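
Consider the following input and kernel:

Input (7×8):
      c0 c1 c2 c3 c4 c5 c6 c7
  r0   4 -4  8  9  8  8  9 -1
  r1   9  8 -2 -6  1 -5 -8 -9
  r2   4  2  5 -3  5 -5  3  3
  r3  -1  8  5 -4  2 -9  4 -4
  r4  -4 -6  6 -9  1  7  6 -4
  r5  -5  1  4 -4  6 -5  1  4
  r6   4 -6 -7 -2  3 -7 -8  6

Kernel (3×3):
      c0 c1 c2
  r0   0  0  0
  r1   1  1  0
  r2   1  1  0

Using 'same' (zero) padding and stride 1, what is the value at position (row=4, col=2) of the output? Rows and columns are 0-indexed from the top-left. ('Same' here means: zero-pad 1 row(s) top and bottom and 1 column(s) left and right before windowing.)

The receptive field on the zero-padded input at this output position is [8 5 -4 / -6 6 -9 / 1 4 -4]. Elementwise product with the kernel and sum: -6·1 + 6·1 + 1·1 + 4·1.

5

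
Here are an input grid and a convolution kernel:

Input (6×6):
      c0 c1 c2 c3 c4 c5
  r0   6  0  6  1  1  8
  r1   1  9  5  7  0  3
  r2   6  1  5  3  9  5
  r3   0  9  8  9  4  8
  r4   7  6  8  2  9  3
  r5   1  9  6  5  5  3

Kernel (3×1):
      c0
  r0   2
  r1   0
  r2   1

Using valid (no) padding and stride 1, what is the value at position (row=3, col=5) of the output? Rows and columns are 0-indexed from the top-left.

19

The receptive field on the input at this output position is [8 / 3 / 3]. Elementwise product with the kernel and sum: 8·2 + 3·1.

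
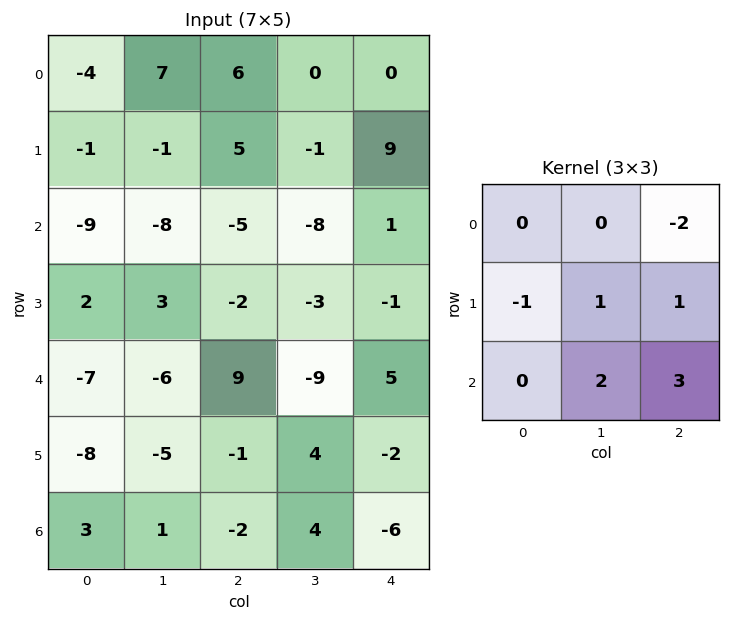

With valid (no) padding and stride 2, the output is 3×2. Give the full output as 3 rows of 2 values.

-38 -10
24 -7
-20 -17

Output[0,0]: The receptive field on the input at this output position is [-4 7 6 / -1 -1 5 / -9 -8 -5]. Elementwise product with the kernel and sum: 6·-2 + -1·-1 + -1·1 + 5·1 + -8·2 + -5·3.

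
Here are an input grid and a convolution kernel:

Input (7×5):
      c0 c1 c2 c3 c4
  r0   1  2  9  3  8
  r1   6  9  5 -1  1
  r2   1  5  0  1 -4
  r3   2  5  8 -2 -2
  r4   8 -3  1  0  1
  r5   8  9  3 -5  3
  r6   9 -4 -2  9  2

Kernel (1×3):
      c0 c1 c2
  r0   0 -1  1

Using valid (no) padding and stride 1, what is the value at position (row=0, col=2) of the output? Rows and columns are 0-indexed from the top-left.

The receptive field on the input at this output position is [9 3 8]. Elementwise product with the kernel and sum: 3·-1 + 8·1.

5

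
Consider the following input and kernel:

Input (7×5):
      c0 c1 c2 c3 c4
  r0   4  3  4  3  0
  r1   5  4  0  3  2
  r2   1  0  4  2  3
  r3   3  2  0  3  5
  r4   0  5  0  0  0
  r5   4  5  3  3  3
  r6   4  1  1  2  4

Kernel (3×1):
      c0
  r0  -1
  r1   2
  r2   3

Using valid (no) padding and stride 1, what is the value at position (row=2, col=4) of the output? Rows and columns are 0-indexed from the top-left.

7

The receptive field on the input at this output position is [3 / 5 / 0]. Elementwise product with the kernel and sum: 3·-1 + 5·2 + 0·3.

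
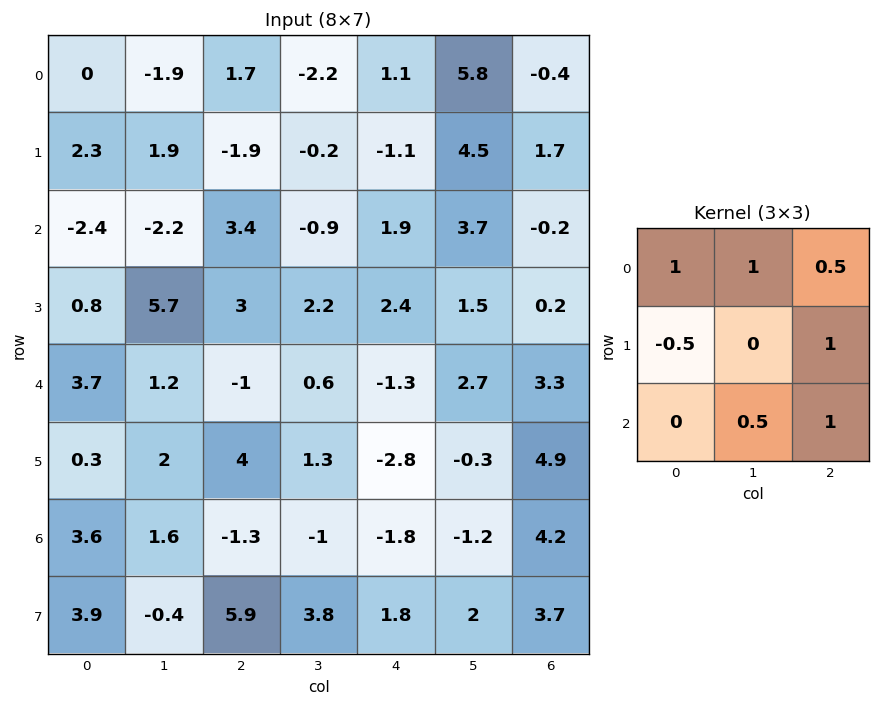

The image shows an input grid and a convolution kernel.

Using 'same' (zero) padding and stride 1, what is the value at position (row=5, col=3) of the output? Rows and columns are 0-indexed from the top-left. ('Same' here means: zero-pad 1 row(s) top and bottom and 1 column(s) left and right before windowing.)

-8.15

The receptive field on the zero-padded input at this output position is [-1 0.6 -1.3 / 4 1.3 -2.8 / -1.3 -1 -1.8]. Elementwise product with the kernel and sum: -1·1 + 0.6·1 + -1.3·0.5 + 4·-0.5 + -2.8·1 + -1·0.5 + -1.8·1.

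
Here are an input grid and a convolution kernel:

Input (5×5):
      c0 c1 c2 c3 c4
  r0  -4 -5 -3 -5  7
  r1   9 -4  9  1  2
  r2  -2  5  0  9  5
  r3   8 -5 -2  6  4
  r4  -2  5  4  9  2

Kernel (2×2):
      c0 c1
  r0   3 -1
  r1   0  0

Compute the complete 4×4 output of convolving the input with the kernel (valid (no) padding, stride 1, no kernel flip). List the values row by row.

Output[0,0]: The receptive field on the input at this output position is [-4 -5 / 9 -4]. Elementwise product with the kernel and sum: -4·3 + -5·-1.
Output[0,1]: The receptive field on the input at this output position is [-5 -3 / -4 9]. Elementwise product with the kernel and sum: -5·3 + -3·-1.

-7 -12 -4 -22
31 -21 26 1
-11 15 -9 22
29 -13 -12 14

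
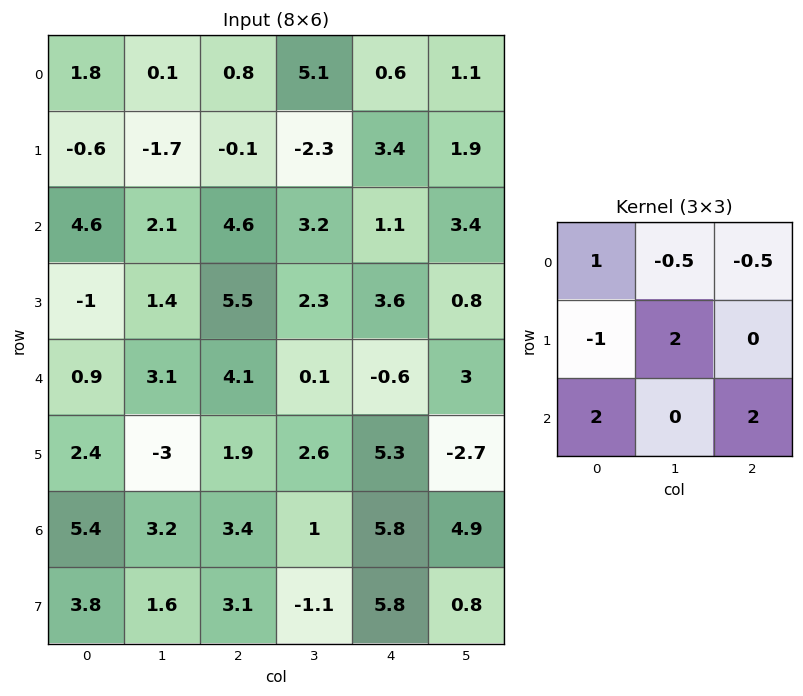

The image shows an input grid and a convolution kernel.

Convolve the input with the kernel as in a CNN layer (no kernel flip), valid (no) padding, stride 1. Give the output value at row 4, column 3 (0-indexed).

18.7

The receptive field on the input at this output position is [0.1 -0.6 3 / 2.6 5.3 -2.7 / 1 5.8 4.9]. Elementwise product with the kernel and sum: 0.1·1 + -0.6·-0.5 + 3·-0.5 + 2.6·-1 + 5.3·2 + 1·2 + 4.9·2.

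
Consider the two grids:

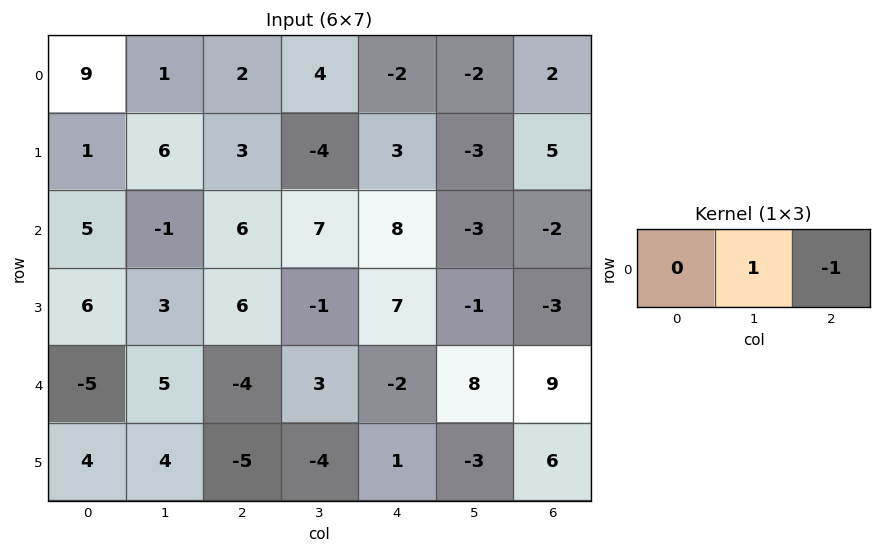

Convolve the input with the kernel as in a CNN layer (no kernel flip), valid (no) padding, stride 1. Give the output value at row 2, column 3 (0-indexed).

The receptive field on the input at this output position is [7 8 -3]. Elementwise product with the kernel and sum: 8·1 + -3·-1.

11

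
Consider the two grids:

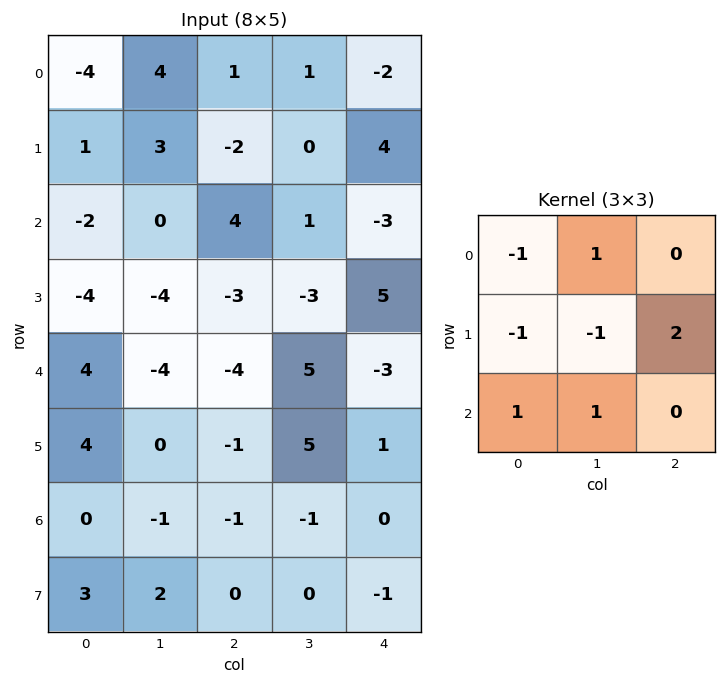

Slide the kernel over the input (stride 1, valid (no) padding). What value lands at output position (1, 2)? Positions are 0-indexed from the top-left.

The receptive field on the input at this output position is [-2 0 4 / 4 1 -3 / -3 -3 5]. Elementwise product with the kernel and sum: -2·-1 + 0·1 + 4·-1 + 1·-1 + -3·2 + -3·1 + -3·1.

-15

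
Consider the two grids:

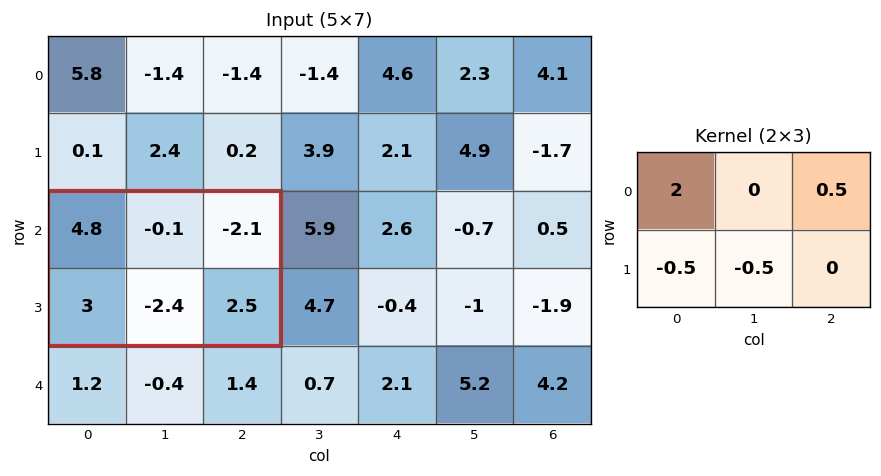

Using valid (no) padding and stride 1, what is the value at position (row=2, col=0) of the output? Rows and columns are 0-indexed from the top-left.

8.25

The receptive field on the input at this output position is [4.8 -0.1 -2.1 / 3 -2.4 2.5]. Elementwise product with the kernel and sum: 4.8·2 + -2.1·0.5 + 3·-0.5 + -2.4·-0.5.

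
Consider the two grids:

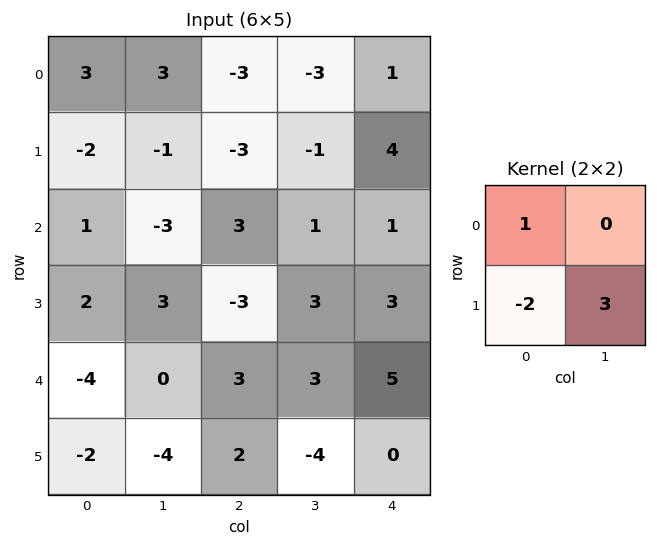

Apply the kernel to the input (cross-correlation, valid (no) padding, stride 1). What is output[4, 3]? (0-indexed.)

11

The receptive field on the input at this output position is [3 5 / -4 0]. Elementwise product with the kernel and sum: 3·1 + -4·-2 + 0·3.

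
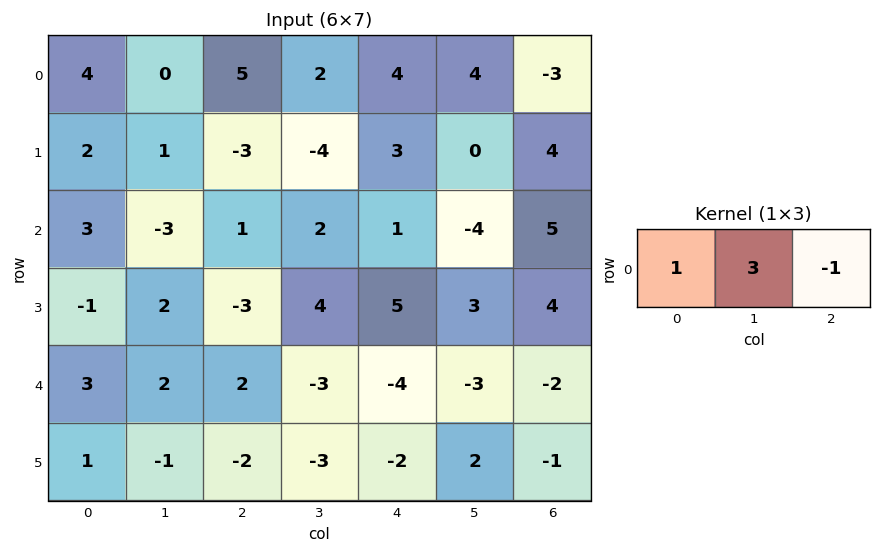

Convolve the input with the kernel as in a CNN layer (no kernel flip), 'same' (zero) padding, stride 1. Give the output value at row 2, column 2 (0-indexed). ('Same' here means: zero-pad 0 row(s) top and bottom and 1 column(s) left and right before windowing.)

-2

The receptive field on the zero-padded input at this output position is [-3 1 2]. Elementwise product with the kernel and sum: -3·1 + 1·3 + 2·-1.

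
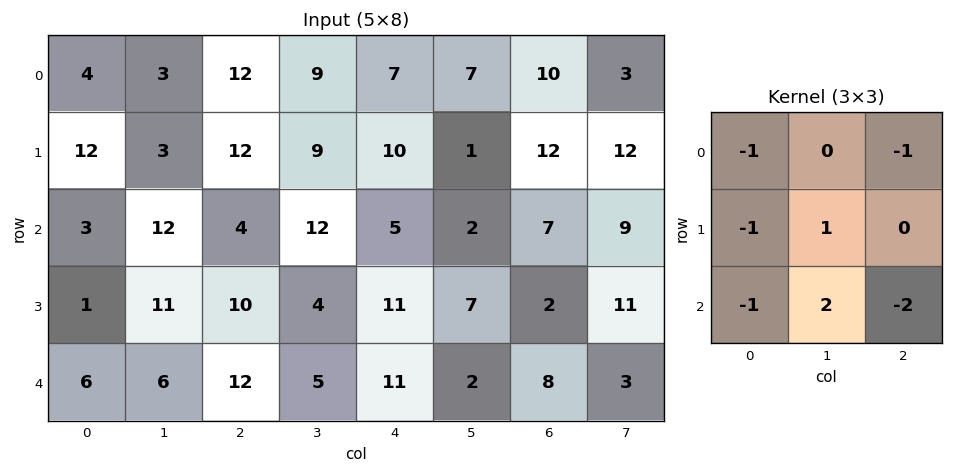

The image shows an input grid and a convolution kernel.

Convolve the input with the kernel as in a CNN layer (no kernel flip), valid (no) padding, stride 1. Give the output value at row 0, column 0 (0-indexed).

The receptive field on the input at this output position is [4 3 12 / 12 3 12 / 3 12 4]. Elementwise product with the kernel and sum: 4·-1 + 12·-1 + 12·-1 + 3·1 + 3·-1 + 12·2 + 4·-2.

-12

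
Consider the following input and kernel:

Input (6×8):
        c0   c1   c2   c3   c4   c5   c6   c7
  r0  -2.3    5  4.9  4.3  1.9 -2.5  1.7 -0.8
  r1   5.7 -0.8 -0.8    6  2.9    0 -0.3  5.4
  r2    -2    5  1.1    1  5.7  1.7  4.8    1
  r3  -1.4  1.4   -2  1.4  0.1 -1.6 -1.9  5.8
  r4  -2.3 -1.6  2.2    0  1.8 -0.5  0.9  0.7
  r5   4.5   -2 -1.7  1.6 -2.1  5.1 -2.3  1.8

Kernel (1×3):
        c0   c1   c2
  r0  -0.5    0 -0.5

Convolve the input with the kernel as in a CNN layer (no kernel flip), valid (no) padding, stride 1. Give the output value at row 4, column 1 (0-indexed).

0.8

The receptive field on the input at this output position is [-1.6 2.2 0]. Elementwise product with the kernel and sum: -1.6·-0.5 + 0·-0.5.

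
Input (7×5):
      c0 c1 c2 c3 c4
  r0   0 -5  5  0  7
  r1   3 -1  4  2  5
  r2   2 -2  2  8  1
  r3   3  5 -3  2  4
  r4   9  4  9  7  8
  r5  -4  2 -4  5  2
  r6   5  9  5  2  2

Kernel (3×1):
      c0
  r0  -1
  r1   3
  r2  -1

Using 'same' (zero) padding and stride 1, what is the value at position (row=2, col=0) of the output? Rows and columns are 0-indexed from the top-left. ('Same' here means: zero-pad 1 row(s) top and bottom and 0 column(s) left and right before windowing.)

The receptive field on the zero-padded input at this output position is [3 / 2 / 3]. Elementwise product with the kernel and sum: 3·-1 + 2·3 + 3·-1.

0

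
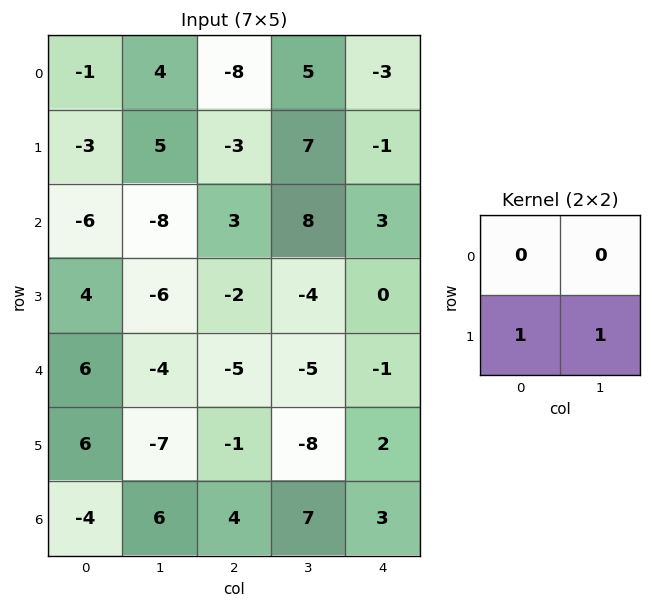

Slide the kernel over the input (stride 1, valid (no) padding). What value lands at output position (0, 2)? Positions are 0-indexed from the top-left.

The receptive field on the input at this output position is [-8 5 / -3 7]. Elementwise product with the kernel and sum: -3·1 + 7·1.

4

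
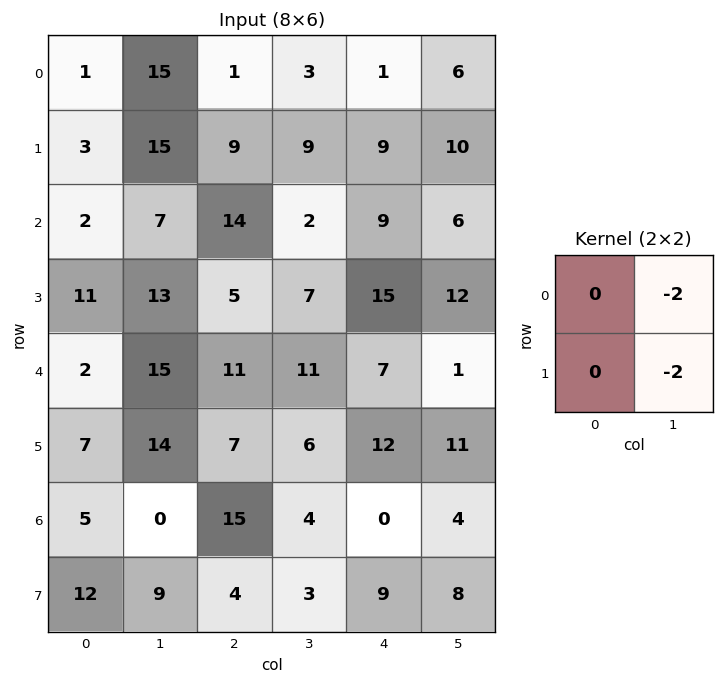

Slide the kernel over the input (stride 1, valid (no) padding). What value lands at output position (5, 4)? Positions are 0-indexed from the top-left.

-30

The receptive field on the input at this output position is [12 11 / 0 4]. Elementwise product with the kernel and sum: 11·-2 + 4·-2.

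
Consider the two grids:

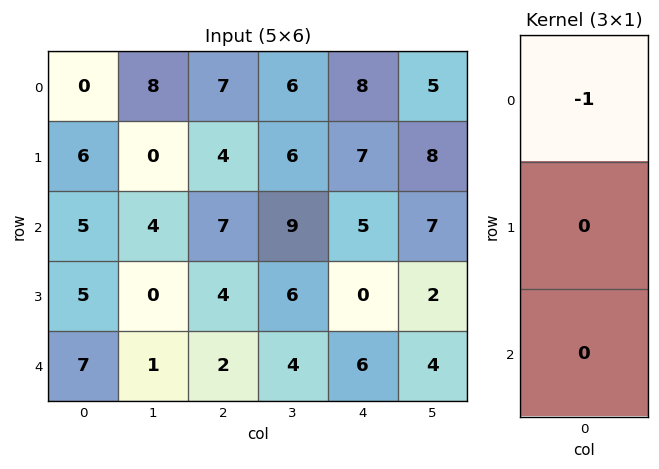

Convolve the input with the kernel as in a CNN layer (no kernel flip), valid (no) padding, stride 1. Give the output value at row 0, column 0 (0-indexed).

The receptive field on the input at this output position is [0 / 6 / 5]. Elementwise product with the kernel and sum: 0·-1.

0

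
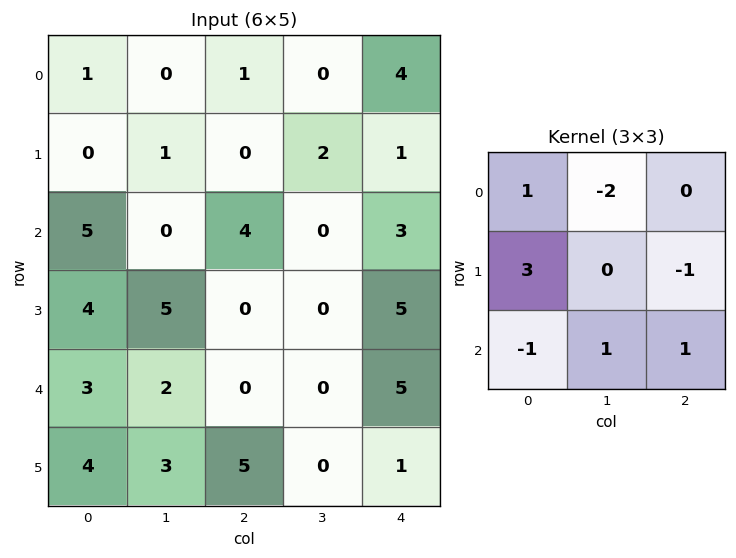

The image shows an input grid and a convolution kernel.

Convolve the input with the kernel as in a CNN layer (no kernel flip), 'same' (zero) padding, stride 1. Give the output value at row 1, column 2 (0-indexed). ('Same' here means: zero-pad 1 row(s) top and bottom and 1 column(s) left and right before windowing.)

The receptive field on the zero-padded input at this output position is [0 1 0 / 1 0 2 / 0 4 0]. Elementwise product with the kernel and sum: 0·1 + 1·-2 + 1·3 + 2·-1 + 0·-1 + 4·1 + 0·1.

3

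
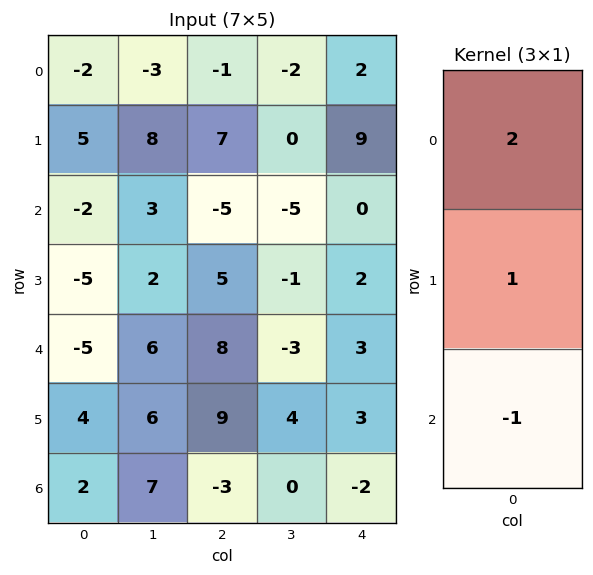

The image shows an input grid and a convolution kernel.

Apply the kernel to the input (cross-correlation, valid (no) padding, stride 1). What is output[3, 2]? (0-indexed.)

The receptive field on the input at this output position is [5 / 8 / 9]. Elementwise product with the kernel and sum: 5·2 + 8·1 + 9·-1.

9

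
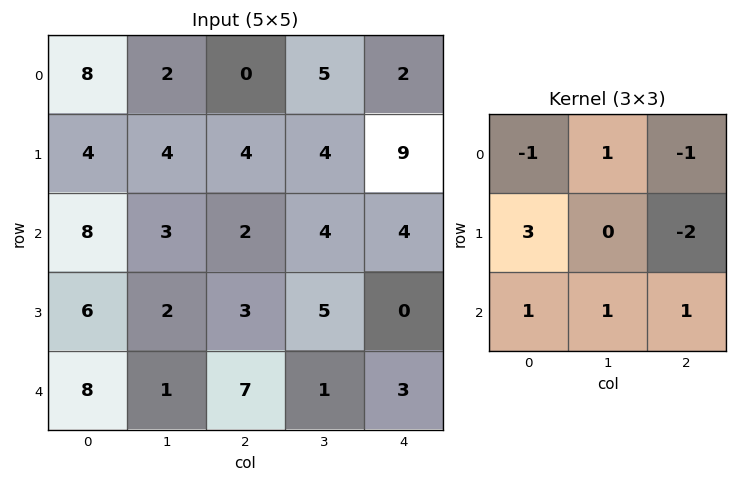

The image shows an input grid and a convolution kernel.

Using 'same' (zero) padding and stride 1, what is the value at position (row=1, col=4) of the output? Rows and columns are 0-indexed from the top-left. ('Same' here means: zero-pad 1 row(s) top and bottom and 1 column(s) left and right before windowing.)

The receptive field on the zero-padded input at this output position is [5 2 0 / 4 9 0 / 4 4 0]. Elementwise product with the kernel and sum: 5·-1 + 2·1 + 0·-1 + 4·3 + 0·-2 + 4·1 + 4·1 + 0·1.

17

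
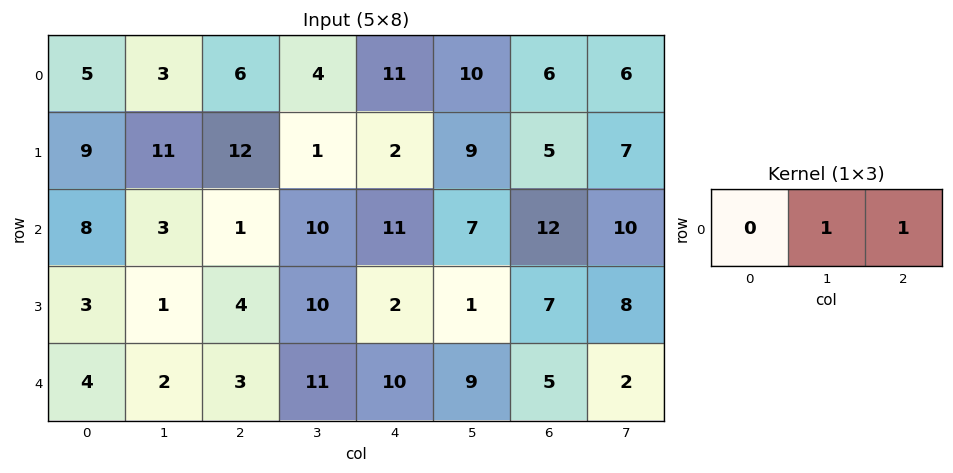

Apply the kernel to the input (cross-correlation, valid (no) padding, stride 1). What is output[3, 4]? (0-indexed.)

8

The receptive field on the input at this output position is [2 1 7]. Elementwise product with the kernel and sum: 1·1 + 7·1.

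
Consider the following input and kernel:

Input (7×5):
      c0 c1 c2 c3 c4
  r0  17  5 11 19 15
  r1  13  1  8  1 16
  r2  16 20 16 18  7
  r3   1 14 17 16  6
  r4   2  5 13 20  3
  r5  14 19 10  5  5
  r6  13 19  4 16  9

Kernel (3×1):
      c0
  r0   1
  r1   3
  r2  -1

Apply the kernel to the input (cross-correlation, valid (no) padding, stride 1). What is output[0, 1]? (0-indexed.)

-12

The receptive field on the input at this output position is [5 / 1 / 20]. Elementwise product with the kernel and sum: 5·1 + 1·3 + 20·-1.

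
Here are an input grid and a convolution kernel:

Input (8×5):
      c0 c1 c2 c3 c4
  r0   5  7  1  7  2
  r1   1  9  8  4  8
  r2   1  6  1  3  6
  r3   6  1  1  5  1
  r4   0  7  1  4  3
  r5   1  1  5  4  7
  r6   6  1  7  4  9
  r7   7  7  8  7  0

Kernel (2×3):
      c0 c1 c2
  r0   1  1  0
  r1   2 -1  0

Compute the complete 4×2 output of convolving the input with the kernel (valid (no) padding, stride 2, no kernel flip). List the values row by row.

Output[0,0]: The receptive field on the input at this output position is [5 7 1 / 1 9 8]. Elementwise product with the kernel and sum: 5·1 + 7·1 + 1·2 + 9·-1.

5 20
18 1
8 11
14 20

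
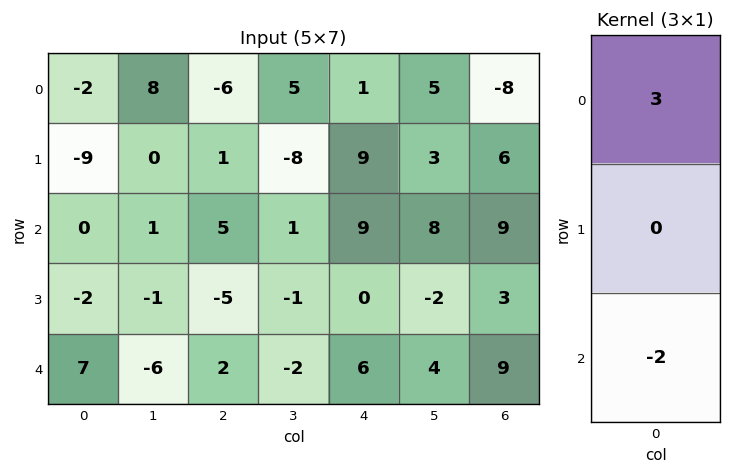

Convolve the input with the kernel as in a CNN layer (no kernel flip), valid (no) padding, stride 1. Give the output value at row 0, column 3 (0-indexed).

13

The receptive field on the input at this output position is [5 / -8 / 1]. Elementwise product with the kernel and sum: 5·3 + 1·-2.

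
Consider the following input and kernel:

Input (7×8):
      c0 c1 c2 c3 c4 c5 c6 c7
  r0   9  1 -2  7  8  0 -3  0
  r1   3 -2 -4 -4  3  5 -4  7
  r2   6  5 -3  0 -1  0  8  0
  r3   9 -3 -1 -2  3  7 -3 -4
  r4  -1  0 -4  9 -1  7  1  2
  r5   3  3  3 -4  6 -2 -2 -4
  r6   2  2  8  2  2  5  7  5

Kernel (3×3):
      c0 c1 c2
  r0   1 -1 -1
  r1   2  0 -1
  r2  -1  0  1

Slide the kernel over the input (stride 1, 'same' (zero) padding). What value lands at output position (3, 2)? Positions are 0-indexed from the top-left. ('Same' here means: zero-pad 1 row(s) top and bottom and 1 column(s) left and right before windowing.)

13

The receptive field on the zero-padded input at this output position is [5 -3 0 / -3 -1 -2 / 0 -4 9]. Elementwise product with the kernel and sum: 5·1 + -3·-1 + 0·-1 + -3·2 + -2·-1 + 0·-1 + 9·1.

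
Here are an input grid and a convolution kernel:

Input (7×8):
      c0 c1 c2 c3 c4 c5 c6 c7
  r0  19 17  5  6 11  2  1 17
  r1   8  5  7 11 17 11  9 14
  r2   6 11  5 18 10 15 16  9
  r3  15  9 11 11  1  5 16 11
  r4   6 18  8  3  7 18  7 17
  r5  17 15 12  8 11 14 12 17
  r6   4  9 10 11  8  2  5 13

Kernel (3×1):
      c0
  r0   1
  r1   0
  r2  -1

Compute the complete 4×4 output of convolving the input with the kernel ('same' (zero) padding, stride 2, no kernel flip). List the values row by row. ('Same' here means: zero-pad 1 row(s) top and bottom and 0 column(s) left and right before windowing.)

-8 -7 -17 -9
-7 -4 16 -7
-2 -1 -10 4
17 12 11 12

Output[0,0]: The receptive field on the zero-padded input at this output position is [0 / 19 / 8]. Elementwise product with the kernel and sum: 0·1 + 8·-1.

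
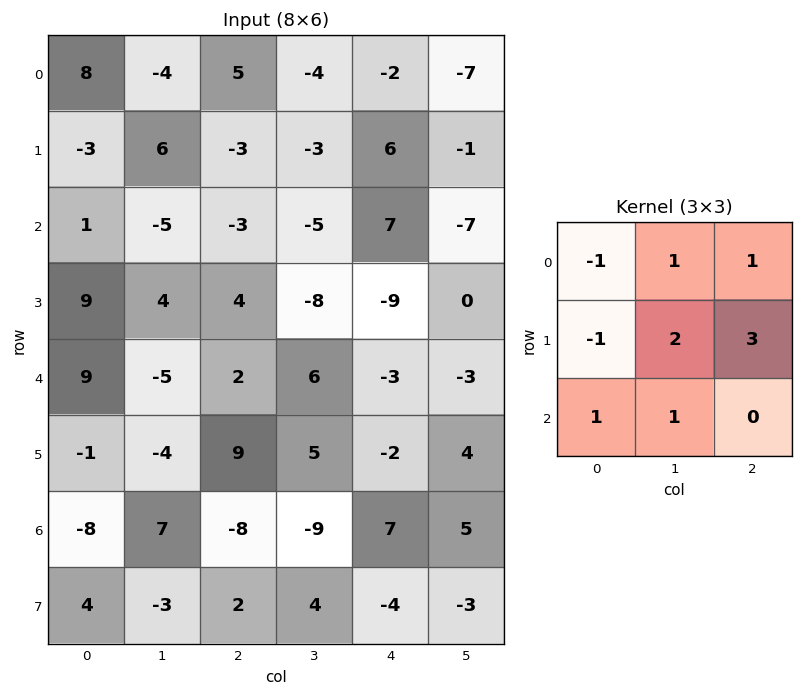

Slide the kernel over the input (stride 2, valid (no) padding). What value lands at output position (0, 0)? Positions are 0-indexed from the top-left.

-5

The receptive field on the input at this output position is [8 -4 5 / -3 6 -3 / 1 -5 -3]. Elementwise product with the kernel and sum: 8·-1 + -4·1 + 5·1 + -3·-1 + 6·2 + -3·3 + 1·1 + -5·1.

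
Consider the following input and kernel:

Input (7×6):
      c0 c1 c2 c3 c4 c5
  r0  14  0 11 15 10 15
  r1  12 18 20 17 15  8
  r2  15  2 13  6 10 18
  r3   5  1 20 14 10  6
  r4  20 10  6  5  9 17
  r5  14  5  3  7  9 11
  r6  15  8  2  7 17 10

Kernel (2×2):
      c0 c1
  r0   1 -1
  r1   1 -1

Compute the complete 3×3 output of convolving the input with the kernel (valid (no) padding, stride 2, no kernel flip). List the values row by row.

8 -1 2
17 13 -4
19 -3 -10

Output[0,0]: The receptive field on the input at this output position is [14 0 / 12 18]. Elementwise product with the kernel and sum: 14·1 + 0·-1 + 12·1 + 18·-1.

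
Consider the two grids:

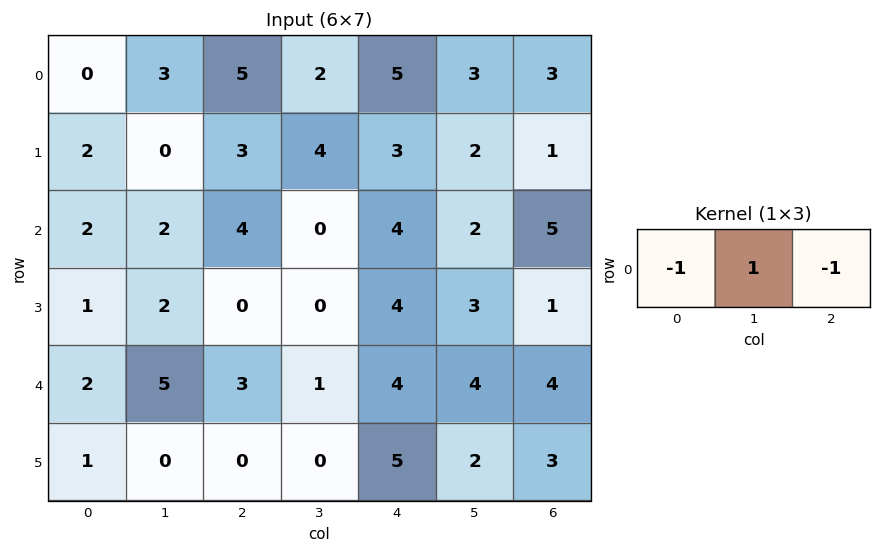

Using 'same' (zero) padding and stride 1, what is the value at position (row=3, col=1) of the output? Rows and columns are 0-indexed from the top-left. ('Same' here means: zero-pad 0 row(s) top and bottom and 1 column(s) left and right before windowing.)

1

The receptive field on the zero-padded input at this output position is [1 2 0]. Elementwise product with the kernel and sum: 1·-1 + 2·1 + 0·-1.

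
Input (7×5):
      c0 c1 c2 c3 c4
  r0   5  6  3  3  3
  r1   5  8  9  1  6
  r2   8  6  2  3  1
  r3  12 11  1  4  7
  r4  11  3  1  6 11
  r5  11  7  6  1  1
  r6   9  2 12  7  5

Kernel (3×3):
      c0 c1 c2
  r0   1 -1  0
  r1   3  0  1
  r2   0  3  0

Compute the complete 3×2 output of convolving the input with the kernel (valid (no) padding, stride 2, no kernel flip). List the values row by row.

41 42
48 27
53 35

Output[0,0]: The receptive field on the input at this output position is [5 6 3 / 5 8 9 / 8 6 2]. Elementwise product with the kernel and sum: 5·1 + 6·-1 + 5·3 + 9·1 + 6·3.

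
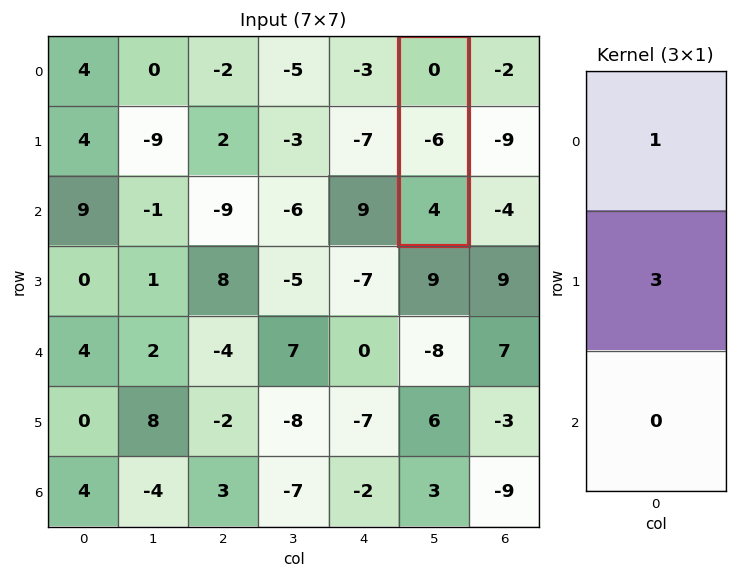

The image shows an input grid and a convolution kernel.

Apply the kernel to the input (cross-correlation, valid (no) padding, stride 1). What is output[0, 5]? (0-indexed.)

The receptive field on the input at this output position is [0 / -6 / 4]. Elementwise product with the kernel and sum: 0·1 + -6·3.

-18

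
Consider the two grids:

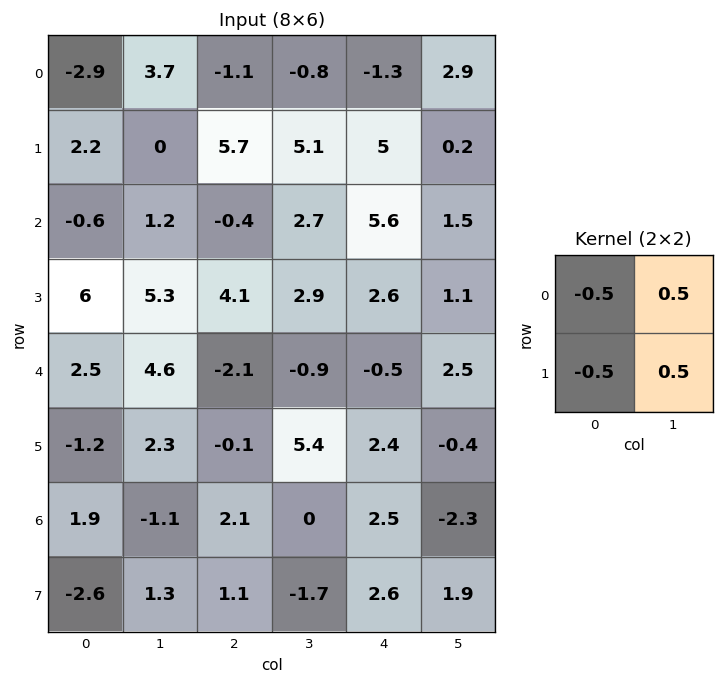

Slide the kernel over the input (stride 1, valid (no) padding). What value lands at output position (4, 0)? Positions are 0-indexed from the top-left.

2.8

The receptive field on the input at this output position is [2.5 4.6 / -1.2 2.3]. Elementwise product with the kernel and sum: 2.5·-0.5 + 4.6·0.5 + -1.2·-0.5 + 2.3·0.5.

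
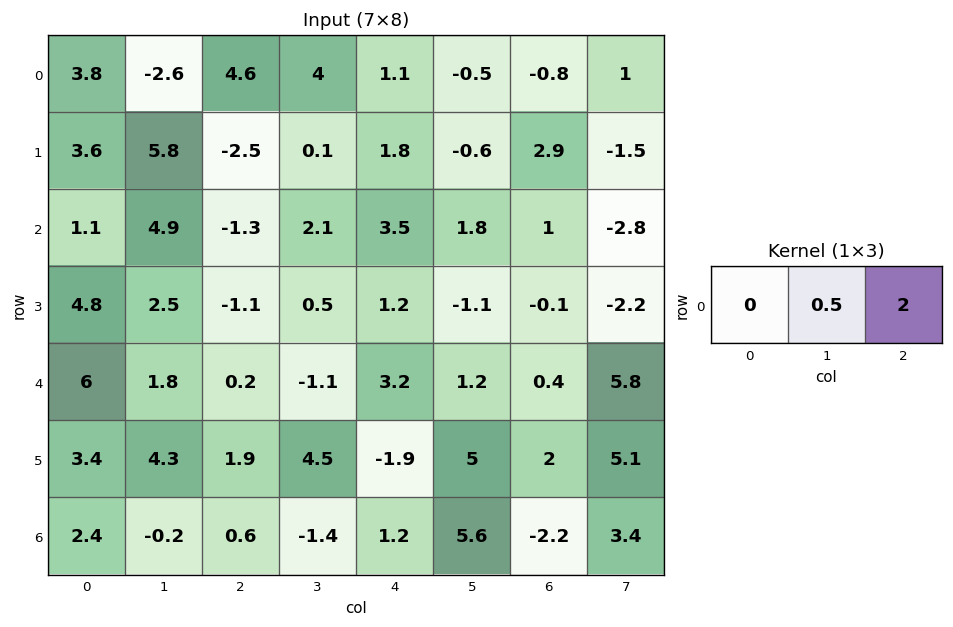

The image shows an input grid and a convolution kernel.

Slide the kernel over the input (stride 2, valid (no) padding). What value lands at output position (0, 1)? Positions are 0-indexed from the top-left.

4.2

The receptive field on the input at this output position is [4.6 4 1.1]. Elementwise product with the kernel and sum: 4·0.5 + 1.1·2.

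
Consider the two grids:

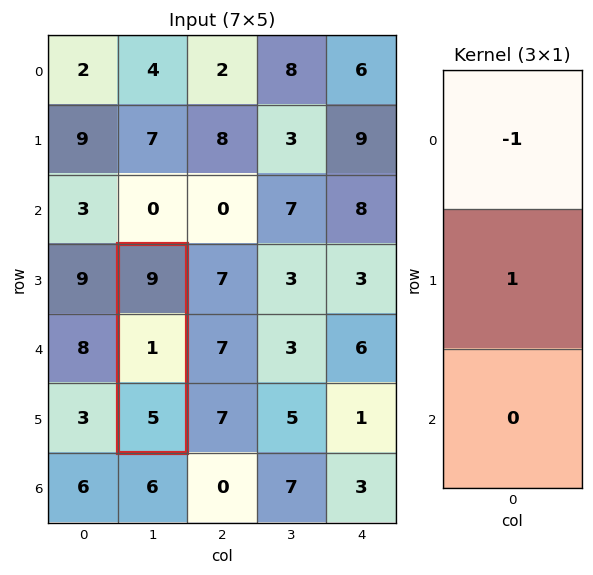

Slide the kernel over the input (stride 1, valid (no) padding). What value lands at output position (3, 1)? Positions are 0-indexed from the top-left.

-8

The receptive field on the input at this output position is [9 / 1 / 5]. Elementwise product with the kernel and sum: 9·-1 + 1·1.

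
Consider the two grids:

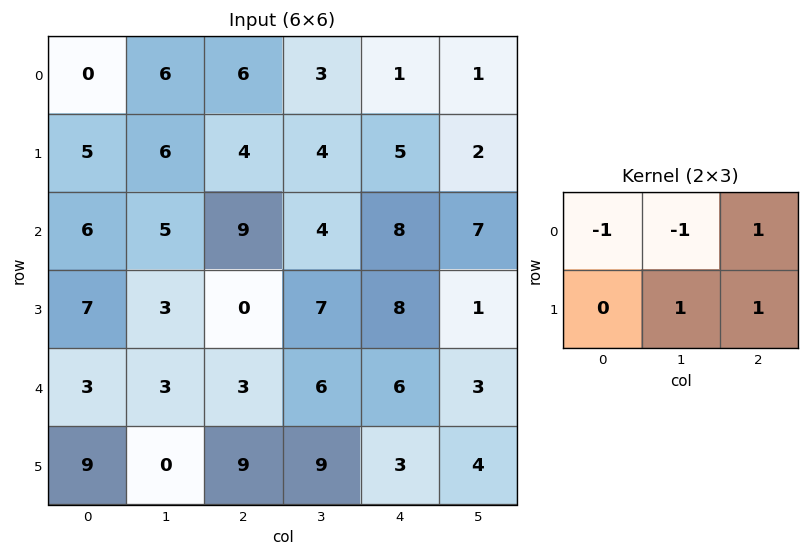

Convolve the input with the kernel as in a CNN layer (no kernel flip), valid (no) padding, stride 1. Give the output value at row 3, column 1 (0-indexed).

The receptive field on the input at this output position is [3 0 7 / 3 3 6]. Elementwise product with the kernel and sum: 3·-1 + 0·-1 + 7·1 + 3·1 + 6·1.

13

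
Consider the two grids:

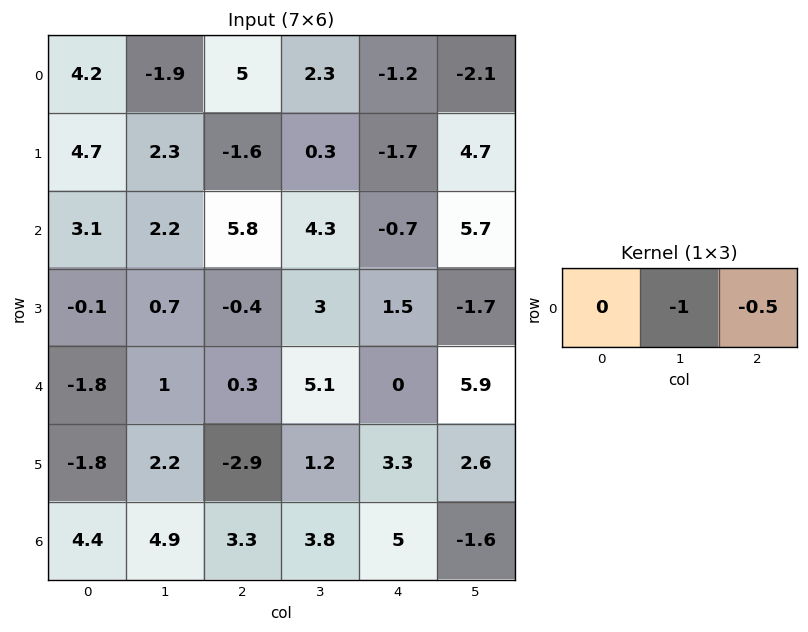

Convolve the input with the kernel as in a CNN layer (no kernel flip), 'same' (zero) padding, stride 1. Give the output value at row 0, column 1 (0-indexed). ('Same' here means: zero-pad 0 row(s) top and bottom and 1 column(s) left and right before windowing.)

The receptive field on the zero-padded input at this output position is [4.2 -1.9 5]. Elementwise product with the kernel and sum: -1.9·-1 + 5·-0.5.

-0.6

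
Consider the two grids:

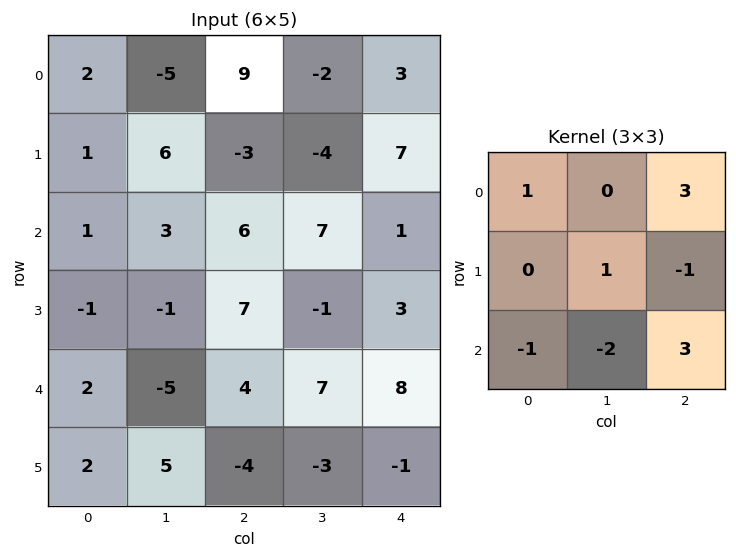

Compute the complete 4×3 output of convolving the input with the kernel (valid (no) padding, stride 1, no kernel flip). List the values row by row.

Output[0,0]: The receptive field on the input at this output position is [2 -5 9 / 1 6 -3 / 1 3 6]. Elementwise product with the kernel and sum: 2·1 + 9·3 + 6·1 + -3·-1 + 1·-1 + 3·-2 + 6·3.
Output[0,1]: The receptive field on the input at this output position is [-5 9 -2 / 6 -3 -4 / 3 6 7]. Elementwise product with the kernel and sum: -5·1 + -2·3 + -3·1 + -4·-1 + 3·-1 + 6·-2 + 7·3.

49 -4 -10
13 -23 28
31 50 11
-13 -13 22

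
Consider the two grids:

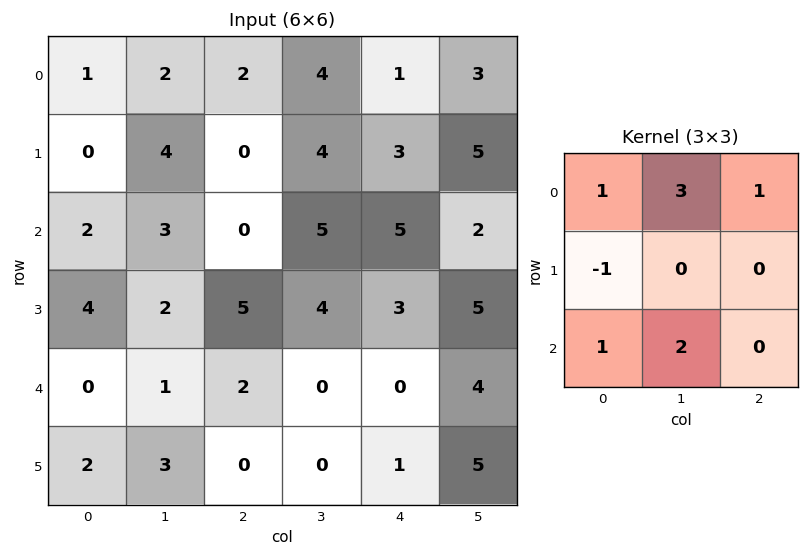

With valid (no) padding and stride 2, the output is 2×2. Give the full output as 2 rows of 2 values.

Output[0,0]: The receptive field on the input at this output position is [1 2 2 / 0 4 0 / 2 3 0]. Elementwise product with the kernel and sum: 1·1 + 2·3 + 2·1 + 0·-1 + 2·1 + 3·2.
Output[0,1]: The receptive field on the input at this output position is [2 4 1 / 0 4 3 / 0 5 5]. Elementwise product with the kernel and sum: 2·1 + 4·3 + 1·1 + 0·-1 + 0·1 + 5·2.

17 25
9 17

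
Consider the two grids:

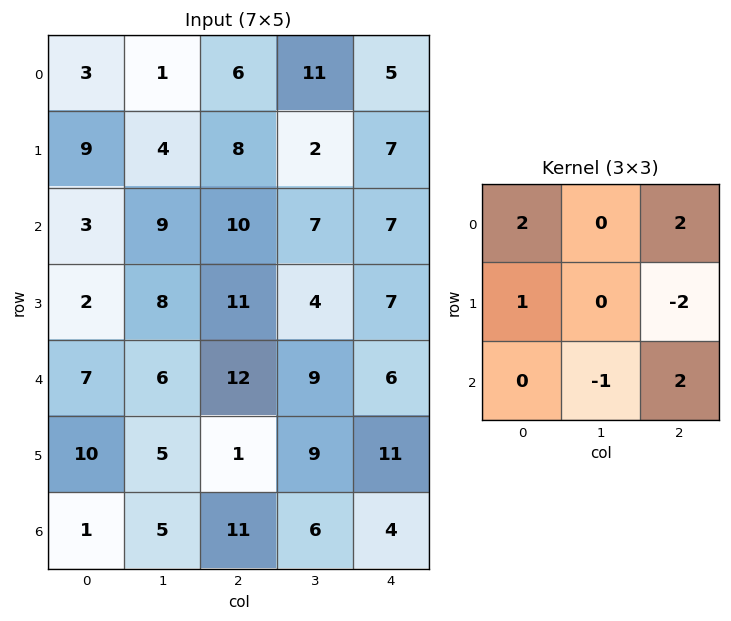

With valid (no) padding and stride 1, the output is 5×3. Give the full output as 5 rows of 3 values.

Output[0,0]: The receptive field on the input at this output position is [3 1 6 / 9 4 8 / 3 9 10]. Elementwise product with the kernel and sum: 3·2 + 6·2 + 9·1 + 8·-2 + 9·-1 + 10·2.
Output[0,1]: The receptive field on the input at this output position is [1 6 11 / 4 8 2 / 9 10 7]. Elementwise product with the kernel and sum: 1·2 + 11·2 + 4·1 + 2·-2 + 10·-1 + 7·2.

22 28 23
31 4 36
24 38 34
6 29 49
63 18 17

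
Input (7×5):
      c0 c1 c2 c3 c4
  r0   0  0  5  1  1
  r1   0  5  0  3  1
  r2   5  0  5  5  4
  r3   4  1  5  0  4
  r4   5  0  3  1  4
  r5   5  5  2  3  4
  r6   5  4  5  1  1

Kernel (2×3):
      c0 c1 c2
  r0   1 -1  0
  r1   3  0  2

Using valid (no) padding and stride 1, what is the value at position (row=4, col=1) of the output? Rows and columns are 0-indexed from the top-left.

The receptive field on the input at this output position is [0 3 1 / 5 2 3]. Elementwise product with the kernel and sum: 0·1 + 3·-1 + 5·3 + 3·2.

18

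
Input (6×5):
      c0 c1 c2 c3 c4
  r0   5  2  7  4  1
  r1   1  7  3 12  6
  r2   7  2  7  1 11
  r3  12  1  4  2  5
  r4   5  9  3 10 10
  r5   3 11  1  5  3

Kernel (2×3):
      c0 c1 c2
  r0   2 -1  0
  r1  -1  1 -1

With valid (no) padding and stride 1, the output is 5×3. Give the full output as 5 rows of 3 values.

Output[0,0]: The receptive field on the input at this output position is [5 2 7 / 1 7 3]. Elementwise product with the kernel and sum: 5·2 + 2·-1 + 1·-1 + 7·1 + 3·-1.
Output[0,1]: The receptive field on the input at this output position is [2 7 4 / 7 3 12]. Elementwise product with the kernel and sum: 2·2 + 7·-1 + 7·-1 + 3·1 + 12·-1.

11 -19 13
-17 15 -23
-3 -2 6
24 -18 3
8 0 -3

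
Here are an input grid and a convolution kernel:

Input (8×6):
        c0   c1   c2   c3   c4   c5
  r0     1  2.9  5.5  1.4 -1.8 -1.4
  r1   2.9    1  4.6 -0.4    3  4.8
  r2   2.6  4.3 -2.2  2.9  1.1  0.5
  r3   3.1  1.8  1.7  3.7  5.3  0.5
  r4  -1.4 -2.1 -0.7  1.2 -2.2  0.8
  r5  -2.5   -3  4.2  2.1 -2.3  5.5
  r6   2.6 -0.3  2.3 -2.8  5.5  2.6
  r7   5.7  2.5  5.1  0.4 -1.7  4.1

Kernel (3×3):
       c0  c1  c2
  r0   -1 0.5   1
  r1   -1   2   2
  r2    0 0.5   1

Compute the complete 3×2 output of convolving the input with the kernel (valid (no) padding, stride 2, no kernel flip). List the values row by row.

Output[0,0]: The receptive field on the input at this output position is [1 2.9 5.5 / 2.9 1 4.6 / 2.6 4.3 -2.2]. Elementwise product with the kernel and sum: 1·-1 + 2.9·0.5 + 5.5·1 + 2.9·-1 + 1·2 + 4.6·2 + 4.3·0.5 + -2.2·1.
Output[0,1]: The receptive field on the input at this output position is [5.5 1.4 -1.8 / 4.6 -0.4 3 / -2.2 2.9 1.1]. Elementwise product with the kernel and sum: 5.5·-1 + 1.4·0.5 + -1.8·1 + 4.6·-1 + -0.4·2 + 3·2 + 2.9·0.5 + 1.1·1.

14.2 -3.45
-0.5 19.45
6.7 -1.4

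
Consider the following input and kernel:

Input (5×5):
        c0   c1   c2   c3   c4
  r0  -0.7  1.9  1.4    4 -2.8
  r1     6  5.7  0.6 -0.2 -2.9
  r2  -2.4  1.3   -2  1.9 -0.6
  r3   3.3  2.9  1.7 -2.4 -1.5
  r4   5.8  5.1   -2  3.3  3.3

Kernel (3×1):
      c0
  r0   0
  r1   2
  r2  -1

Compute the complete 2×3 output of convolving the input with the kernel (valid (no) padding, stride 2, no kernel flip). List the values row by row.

Output[0,0]: The receptive field on the input at this output position is [-0.7 / 6 / -2.4]. Elementwise product with the kernel and sum: 6·2 + -2.4·-1.

14.4 3.2 -5.2
0.8 5.4 -6.3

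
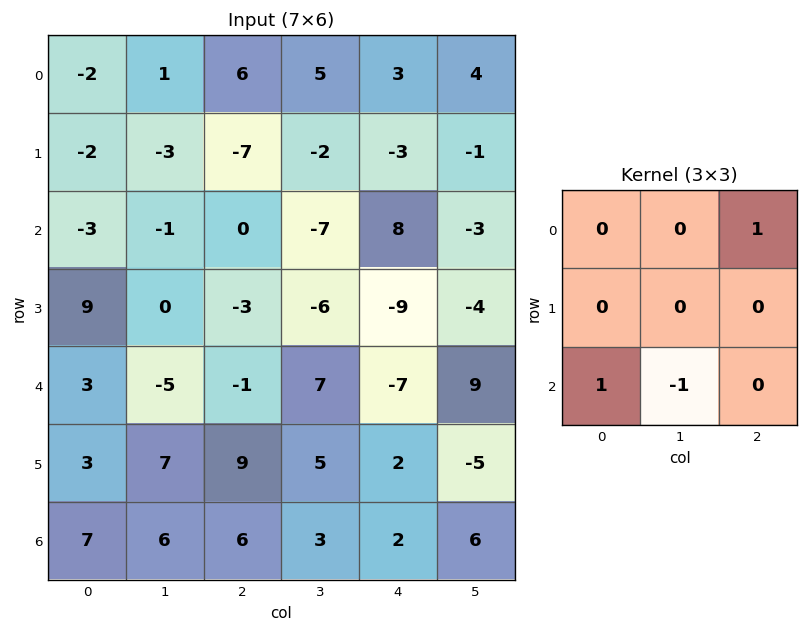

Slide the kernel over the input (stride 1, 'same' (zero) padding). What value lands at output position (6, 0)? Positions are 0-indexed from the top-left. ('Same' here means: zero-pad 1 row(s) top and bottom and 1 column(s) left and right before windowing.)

7

The receptive field on the zero-padded input at this output position is [0 3 7 / 0 7 6 / 0 0 0]. Elementwise product with the kernel and sum: 7·1 + 0·1 + 0·-1.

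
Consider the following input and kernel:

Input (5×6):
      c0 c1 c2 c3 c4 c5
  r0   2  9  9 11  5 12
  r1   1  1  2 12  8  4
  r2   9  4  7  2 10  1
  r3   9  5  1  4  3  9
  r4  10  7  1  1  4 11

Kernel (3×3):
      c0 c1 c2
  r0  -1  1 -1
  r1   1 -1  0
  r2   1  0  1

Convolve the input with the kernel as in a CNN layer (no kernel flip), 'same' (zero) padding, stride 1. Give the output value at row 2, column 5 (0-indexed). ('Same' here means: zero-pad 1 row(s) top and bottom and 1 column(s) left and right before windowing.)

8

The receptive field on the zero-padded input at this output position is [8 4 0 / 10 1 0 / 3 9 0]. Elementwise product with the kernel and sum: 8·-1 + 4·1 + 0·-1 + 10·1 + 1·-1 + 3·1 + 0·1.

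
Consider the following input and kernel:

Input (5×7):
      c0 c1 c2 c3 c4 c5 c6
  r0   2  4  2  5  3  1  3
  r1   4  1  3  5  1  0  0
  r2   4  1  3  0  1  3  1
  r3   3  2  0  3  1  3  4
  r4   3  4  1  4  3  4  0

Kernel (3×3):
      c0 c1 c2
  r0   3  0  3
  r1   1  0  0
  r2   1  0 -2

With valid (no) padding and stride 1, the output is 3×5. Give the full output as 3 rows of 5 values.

Output[0,0]: The receptive field on the input at this output position is [2 4 2 / 4 1 3 / 4 1 3]. Elementwise product with the kernel and sum: 2·3 + 2·3 + 4·1 + 4·1 + 3·-2.
Output[0,1]: The receptive field on the input at this output position is [4 2 5 / 1 3 5 / 1 3 0]. Elementwise product with the kernel and sum: 4·3 + 5·3 + 1·1 + 1·1 + 0·-2.

14 29 19 17 18
28 15 13 12 -3
25 1 7 8 10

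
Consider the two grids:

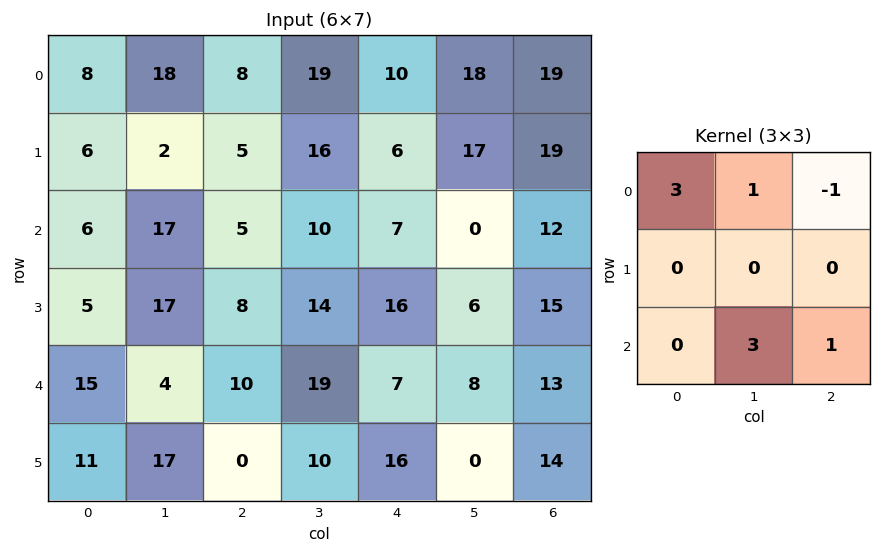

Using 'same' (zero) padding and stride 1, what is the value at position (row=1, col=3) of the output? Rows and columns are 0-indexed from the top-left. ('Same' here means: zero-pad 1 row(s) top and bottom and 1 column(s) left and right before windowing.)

The receptive field on the zero-padded input at this output position is [8 19 10 / 5 16 6 / 5 10 7]. Elementwise product with the kernel and sum: 8·3 + 19·1 + 10·-1 + 10·3 + 7·1.

70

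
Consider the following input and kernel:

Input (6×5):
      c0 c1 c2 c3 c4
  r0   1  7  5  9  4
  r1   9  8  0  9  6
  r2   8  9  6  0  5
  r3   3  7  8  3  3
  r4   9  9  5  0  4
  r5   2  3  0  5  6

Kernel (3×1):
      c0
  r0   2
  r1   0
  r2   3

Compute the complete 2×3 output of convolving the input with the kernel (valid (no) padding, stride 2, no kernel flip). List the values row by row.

Output[0,0]: The receptive field on the input at this output position is [1 / 9 / 8]. Elementwise product with the kernel and sum: 1·2 + 8·3.
Output[0,1]: The receptive field on the input at this output position is [5 / 0 / 6]. Elementwise product with the kernel and sum: 5·2 + 6·3.

26 28 23
43 27 22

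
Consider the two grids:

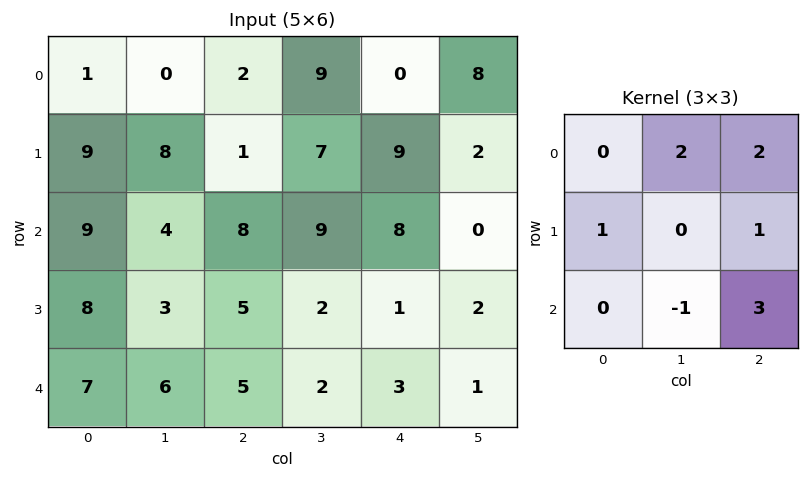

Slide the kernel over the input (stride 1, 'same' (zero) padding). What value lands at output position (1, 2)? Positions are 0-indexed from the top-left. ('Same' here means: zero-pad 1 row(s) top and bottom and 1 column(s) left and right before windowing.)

56

The receptive field on the zero-padded input at this output position is [0 2 9 / 8 1 7 / 4 8 9]. Elementwise product with the kernel and sum: 2·2 + 9·2 + 8·1 + 7·1 + 8·-1 + 9·3.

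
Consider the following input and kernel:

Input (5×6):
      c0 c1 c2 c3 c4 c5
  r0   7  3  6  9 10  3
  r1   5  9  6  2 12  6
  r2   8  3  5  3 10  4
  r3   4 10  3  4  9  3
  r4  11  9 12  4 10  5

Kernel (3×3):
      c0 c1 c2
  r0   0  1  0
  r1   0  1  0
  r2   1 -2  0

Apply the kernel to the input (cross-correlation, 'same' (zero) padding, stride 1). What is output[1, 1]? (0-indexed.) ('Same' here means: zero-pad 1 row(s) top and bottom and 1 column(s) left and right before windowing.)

14

The receptive field on the zero-padded input at this output position is [7 3 6 / 5 9 6 / 8 3 5]. Elementwise product with the kernel and sum: 3·1 + 9·1 + 8·1 + 3·-2.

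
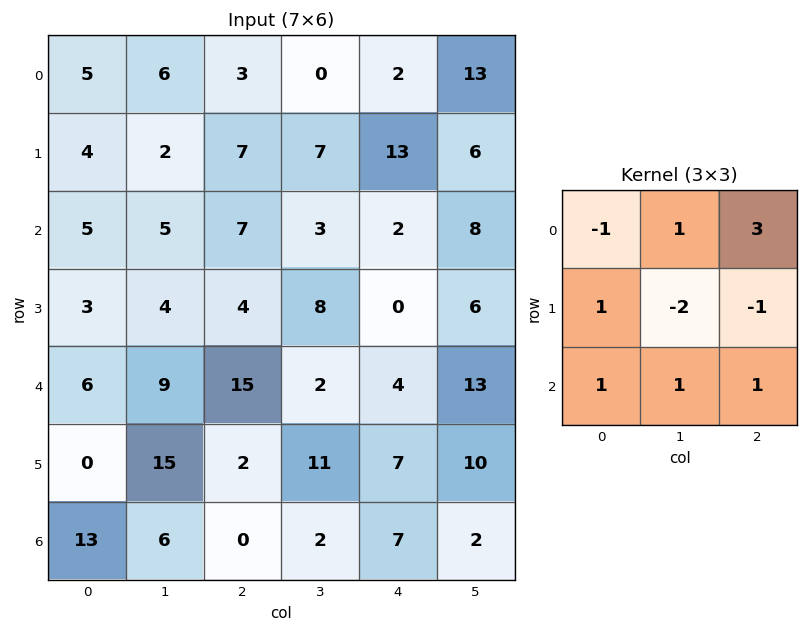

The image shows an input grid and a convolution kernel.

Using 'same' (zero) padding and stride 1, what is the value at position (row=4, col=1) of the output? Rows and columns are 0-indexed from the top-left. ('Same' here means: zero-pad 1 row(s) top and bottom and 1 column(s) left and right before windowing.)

3

The receptive field on the zero-padded input at this output position is [3 4 4 / 6 9 15 / 0 15 2]. Elementwise product with the kernel and sum: 3·-1 + 4·1 + 4·3 + 6·1 + 9·-2 + 15·-1 + 0·1 + 15·1 + 2·1.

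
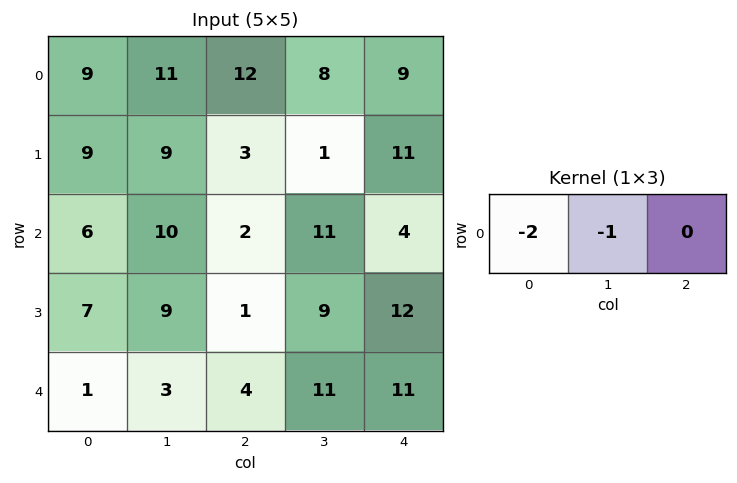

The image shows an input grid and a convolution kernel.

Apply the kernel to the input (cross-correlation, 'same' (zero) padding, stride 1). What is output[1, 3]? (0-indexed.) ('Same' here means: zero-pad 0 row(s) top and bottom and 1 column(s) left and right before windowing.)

The receptive field on the zero-padded input at this output position is [3 1 11]. Elementwise product with the kernel and sum: 3·-2 + 1·-1.

-7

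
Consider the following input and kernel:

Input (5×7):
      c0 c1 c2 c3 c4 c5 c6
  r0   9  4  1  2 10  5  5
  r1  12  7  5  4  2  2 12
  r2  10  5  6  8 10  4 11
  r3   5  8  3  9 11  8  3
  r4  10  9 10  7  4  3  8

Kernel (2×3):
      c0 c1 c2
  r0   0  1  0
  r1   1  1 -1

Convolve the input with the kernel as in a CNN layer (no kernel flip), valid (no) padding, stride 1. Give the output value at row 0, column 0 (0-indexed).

The receptive field on the input at this output position is [9 4 1 / 12 7 5]. Elementwise product with the kernel and sum: 4·1 + 12·1 + 7·1 + 5·-1.

18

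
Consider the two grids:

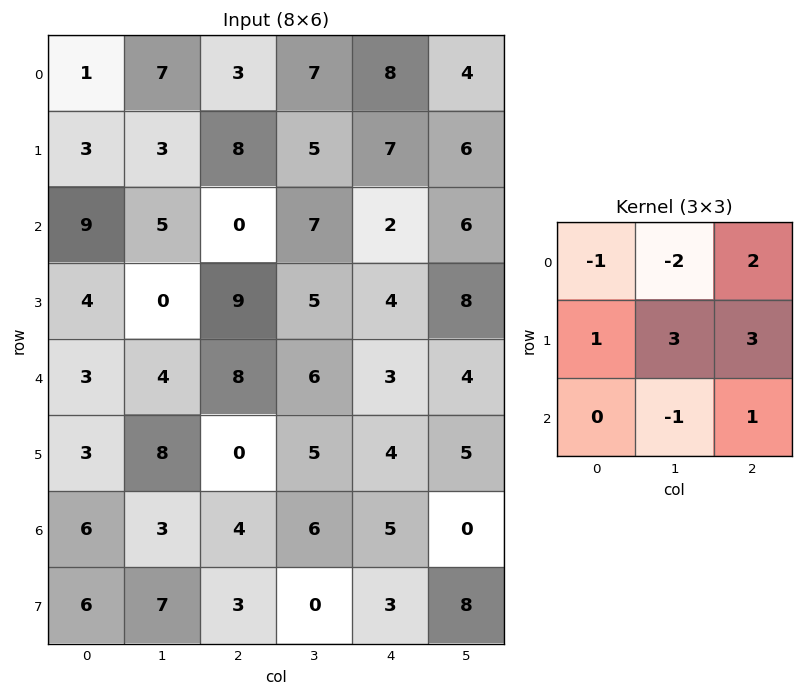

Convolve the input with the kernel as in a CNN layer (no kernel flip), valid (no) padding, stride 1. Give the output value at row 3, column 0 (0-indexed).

The receptive field on the input at this output position is [4 0 9 / 3 4 8 / 3 8 0]. Elementwise product with the kernel and sum: 4·-1 + 0·-2 + 9·2 + 3·1 + 4·3 + 8·3 + 8·-1 + 0·1.

45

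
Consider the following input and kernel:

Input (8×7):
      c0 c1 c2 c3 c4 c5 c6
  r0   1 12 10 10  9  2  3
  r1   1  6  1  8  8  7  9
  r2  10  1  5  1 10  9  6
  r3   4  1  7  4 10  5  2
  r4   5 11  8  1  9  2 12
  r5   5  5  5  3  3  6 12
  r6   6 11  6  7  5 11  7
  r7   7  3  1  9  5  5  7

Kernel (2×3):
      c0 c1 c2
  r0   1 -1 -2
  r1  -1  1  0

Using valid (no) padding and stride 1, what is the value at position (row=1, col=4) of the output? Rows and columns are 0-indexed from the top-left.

The receptive field on the input at this output position is [8 7 9 / 10 9 6]. Elementwise product with the kernel and sum: 8·1 + 7·-1 + 9·-2 + 10·-1 + 9·1.

-18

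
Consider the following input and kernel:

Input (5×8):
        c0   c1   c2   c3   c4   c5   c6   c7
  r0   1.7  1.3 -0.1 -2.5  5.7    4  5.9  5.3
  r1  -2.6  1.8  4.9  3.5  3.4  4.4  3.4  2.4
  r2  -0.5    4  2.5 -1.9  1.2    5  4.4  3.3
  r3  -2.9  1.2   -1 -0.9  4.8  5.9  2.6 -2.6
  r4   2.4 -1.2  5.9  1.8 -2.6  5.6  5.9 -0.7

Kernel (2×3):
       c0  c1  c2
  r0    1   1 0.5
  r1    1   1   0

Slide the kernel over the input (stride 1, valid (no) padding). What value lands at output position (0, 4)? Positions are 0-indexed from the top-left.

The receptive field on the input at this output position is [5.7 4 5.9 / 3.4 4.4 3.4]. Elementwise product with the kernel and sum: 5.7·1 + 4·1 + 5.9·0.5 + 3.4·1 + 4.4·1.

20.45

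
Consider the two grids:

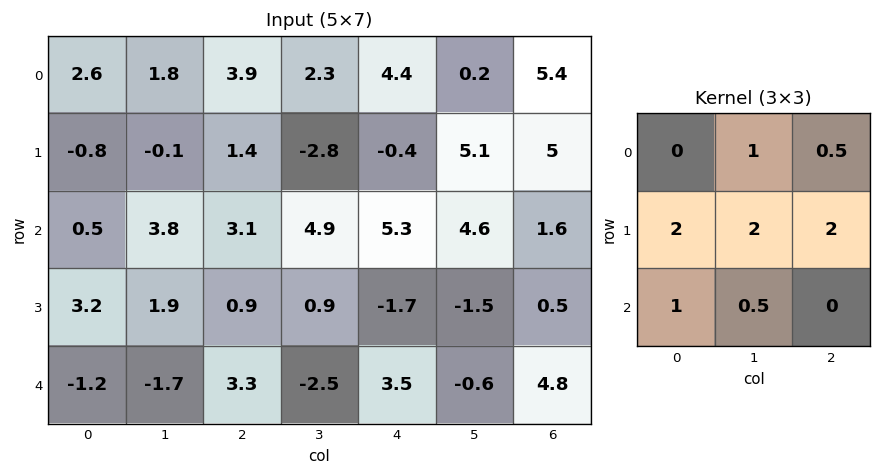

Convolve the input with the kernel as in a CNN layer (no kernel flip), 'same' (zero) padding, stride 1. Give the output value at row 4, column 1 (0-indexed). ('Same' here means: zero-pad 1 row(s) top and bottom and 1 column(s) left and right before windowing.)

3.15

The receptive field on the zero-padded input at this output position is [3.2 1.9 0.9 / -1.2 -1.7 3.3 / 0 0 0]. Elementwise product with the kernel and sum: 1.9·1 + 0.9·0.5 + -1.2·2 + -1.7·2 + 3.3·2 + 0·1 + 0·0.5.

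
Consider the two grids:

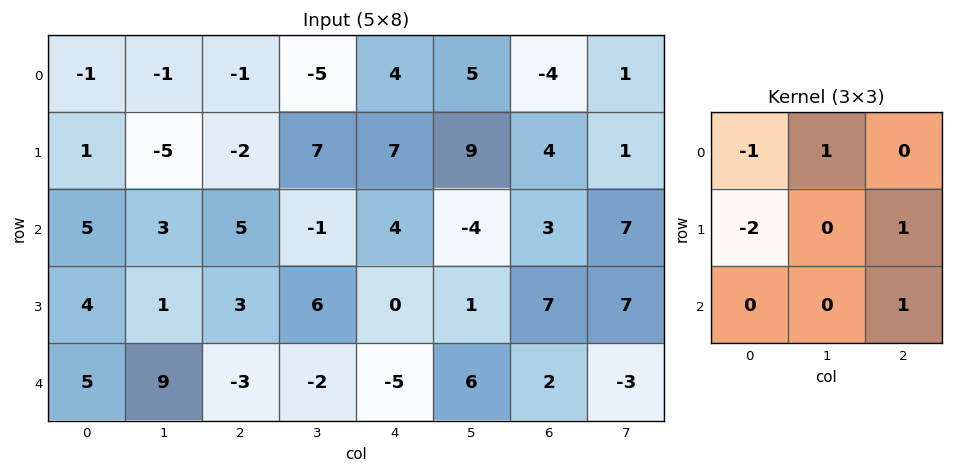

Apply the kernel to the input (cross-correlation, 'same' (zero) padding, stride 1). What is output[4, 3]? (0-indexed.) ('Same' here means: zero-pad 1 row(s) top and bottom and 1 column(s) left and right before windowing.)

The receptive field on the zero-padded input at this output position is [3 6 0 / -3 -2 -5 / 0 0 0]. Elementwise product with the kernel and sum: 3·-1 + 6·1 + -3·-2 + -5·1 + 0·1.

4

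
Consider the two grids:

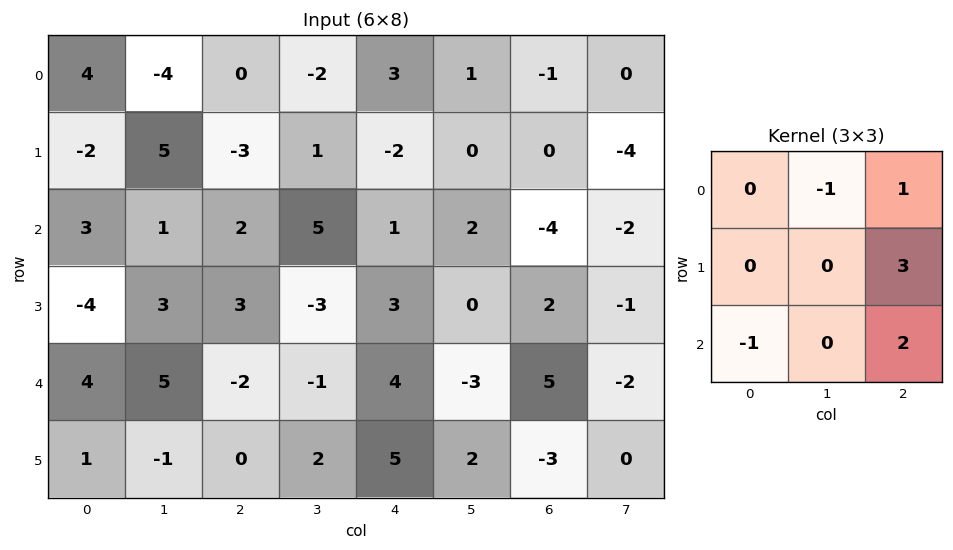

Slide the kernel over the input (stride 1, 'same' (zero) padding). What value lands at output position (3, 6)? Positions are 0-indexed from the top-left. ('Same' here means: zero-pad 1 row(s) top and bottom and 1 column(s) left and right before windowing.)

The receptive field on the zero-padded input at this output position is [2 -4 -2 / 0 2 -1 / -3 5 -2]. Elementwise product with the kernel and sum: -4·-1 + -2·1 + -1·3 + -3·-1 + -2·2.

-2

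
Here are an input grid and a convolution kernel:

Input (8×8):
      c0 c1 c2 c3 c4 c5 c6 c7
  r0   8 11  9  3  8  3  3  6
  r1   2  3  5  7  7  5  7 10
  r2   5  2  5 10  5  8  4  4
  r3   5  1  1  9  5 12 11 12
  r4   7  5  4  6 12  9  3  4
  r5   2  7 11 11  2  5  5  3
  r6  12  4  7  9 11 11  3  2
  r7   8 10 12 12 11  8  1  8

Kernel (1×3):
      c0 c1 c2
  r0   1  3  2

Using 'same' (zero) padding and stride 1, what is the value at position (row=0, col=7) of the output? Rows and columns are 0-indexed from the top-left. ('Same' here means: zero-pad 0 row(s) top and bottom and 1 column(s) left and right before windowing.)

The receptive field on the zero-padded input at this output position is [3 6 0]. Elementwise product with the kernel and sum: 3·1 + 6·3 + 0·2.

21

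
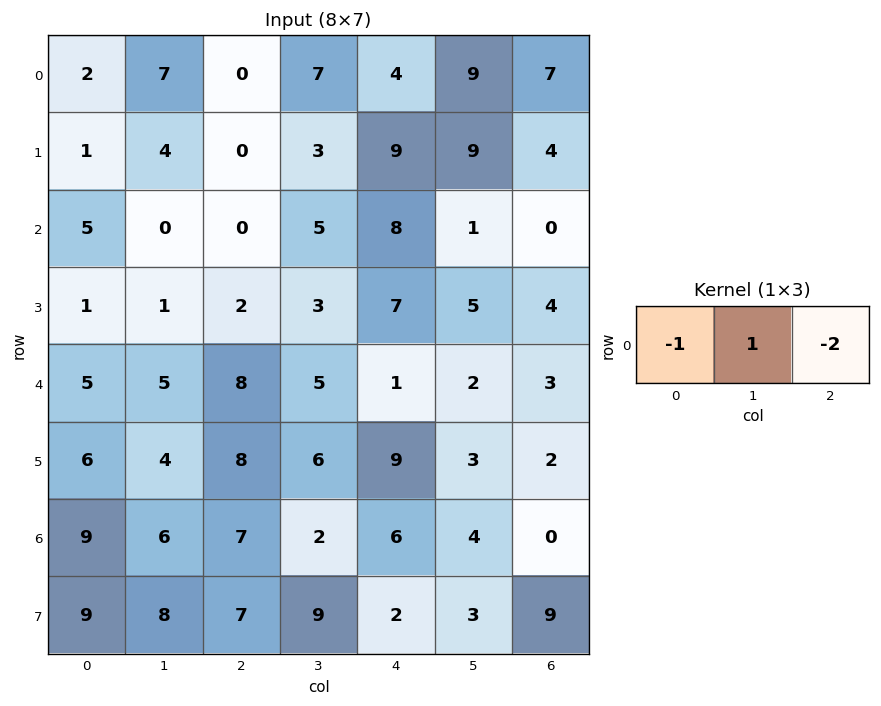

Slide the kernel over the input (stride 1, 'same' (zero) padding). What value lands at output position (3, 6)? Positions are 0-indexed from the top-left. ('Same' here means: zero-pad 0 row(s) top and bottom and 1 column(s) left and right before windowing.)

The receptive field on the zero-padded input at this output position is [5 4 0]. Elementwise product with the kernel and sum: 5·-1 + 4·1 + 0·-2.

-1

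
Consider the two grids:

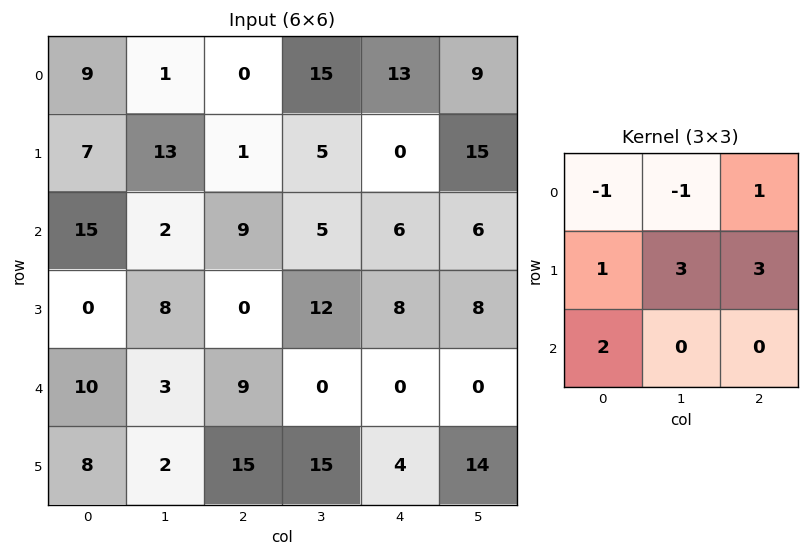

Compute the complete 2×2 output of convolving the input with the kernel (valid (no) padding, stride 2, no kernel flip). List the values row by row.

69 32
36 70

Output[0,0]: The receptive field on the input at this output position is [9 1 0 / 7 13 1 / 15 2 9]. Elementwise product with the kernel and sum: 9·-1 + 1·-1 + 0·1 + 7·1 + 13·3 + 1·3 + 15·2.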